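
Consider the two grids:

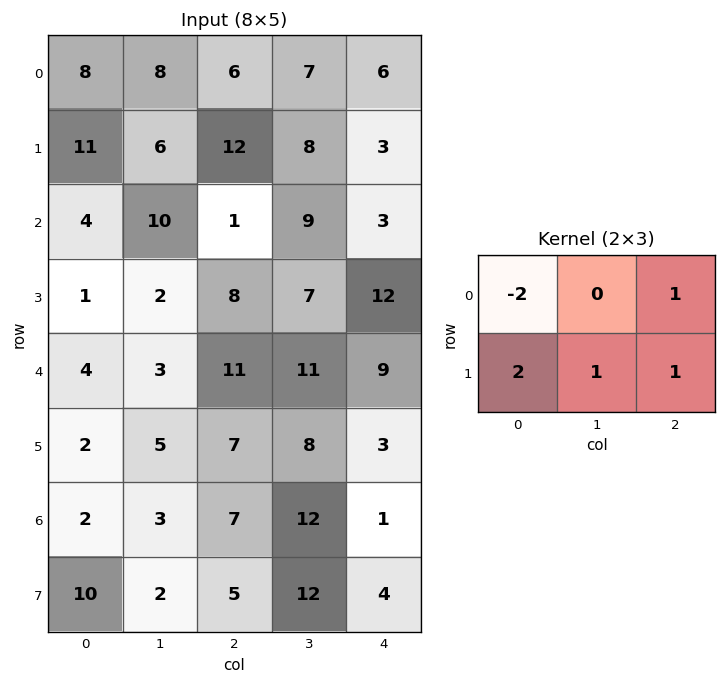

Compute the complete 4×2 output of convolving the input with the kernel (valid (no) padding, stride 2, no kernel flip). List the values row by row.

30 29
5 36
19 12
30 13

Output[0,0]: The receptive field on the input at this output position is [8 8 6 / 11 6 12]. Elementwise product with the kernel and sum: 8·-2 + 6·1 + 11·2 + 6·1 + 12·1.
Output[0,1]: The receptive field on the input at this output position is [6 7 6 / 12 8 3]. Elementwise product with the kernel and sum: 6·-2 + 6·1 + 12·2 + 8·1 + 3·1.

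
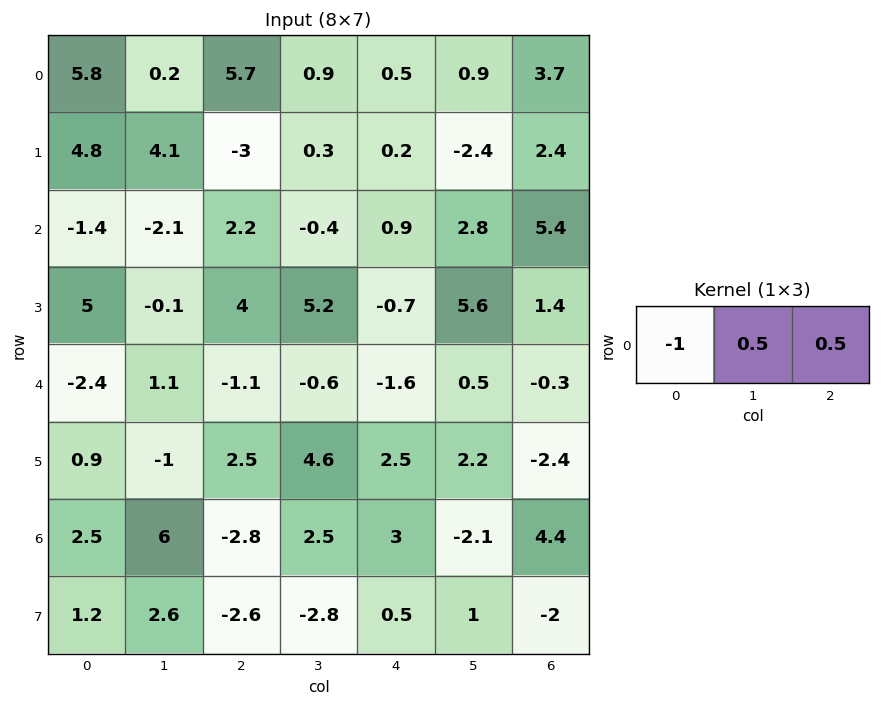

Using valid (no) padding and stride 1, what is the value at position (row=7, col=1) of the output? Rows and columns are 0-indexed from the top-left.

The receptive field on the input at this output position is [2.6 -2.6 -2.8]. Elementwise product with the kernel and sum: 2.6·-1 + -2.6·0.5 + -2.8·0.5.

-5.3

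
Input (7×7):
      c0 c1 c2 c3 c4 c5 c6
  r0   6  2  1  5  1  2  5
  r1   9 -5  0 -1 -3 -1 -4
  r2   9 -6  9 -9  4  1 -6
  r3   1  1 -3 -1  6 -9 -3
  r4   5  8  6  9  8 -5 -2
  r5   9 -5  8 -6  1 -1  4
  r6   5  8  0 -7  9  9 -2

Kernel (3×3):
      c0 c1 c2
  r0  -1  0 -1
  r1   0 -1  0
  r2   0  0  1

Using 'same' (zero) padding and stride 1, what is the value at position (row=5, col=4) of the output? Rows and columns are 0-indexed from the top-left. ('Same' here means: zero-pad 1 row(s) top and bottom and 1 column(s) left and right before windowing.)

The receptive field on the zero-padded input at this output position is [9 8 -5 / -6 1 -1 / -7 9 9]. Elementwise product with the kernel and sum: 9·-1 + -5·-1 + 1·-1 + 9·1.

4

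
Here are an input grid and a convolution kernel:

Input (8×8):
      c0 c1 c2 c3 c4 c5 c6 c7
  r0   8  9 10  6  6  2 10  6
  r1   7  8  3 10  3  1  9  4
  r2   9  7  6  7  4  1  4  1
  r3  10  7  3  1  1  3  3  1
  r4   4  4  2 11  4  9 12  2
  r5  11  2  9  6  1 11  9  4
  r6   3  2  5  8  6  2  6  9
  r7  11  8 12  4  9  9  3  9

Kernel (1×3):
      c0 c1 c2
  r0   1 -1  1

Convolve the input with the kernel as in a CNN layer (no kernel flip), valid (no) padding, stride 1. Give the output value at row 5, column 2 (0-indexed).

The receptive field on the input at this output position is [9 6 1]. Elementwise product with the kernel and sum: 9·1 + 6·-1 + 1·1.

4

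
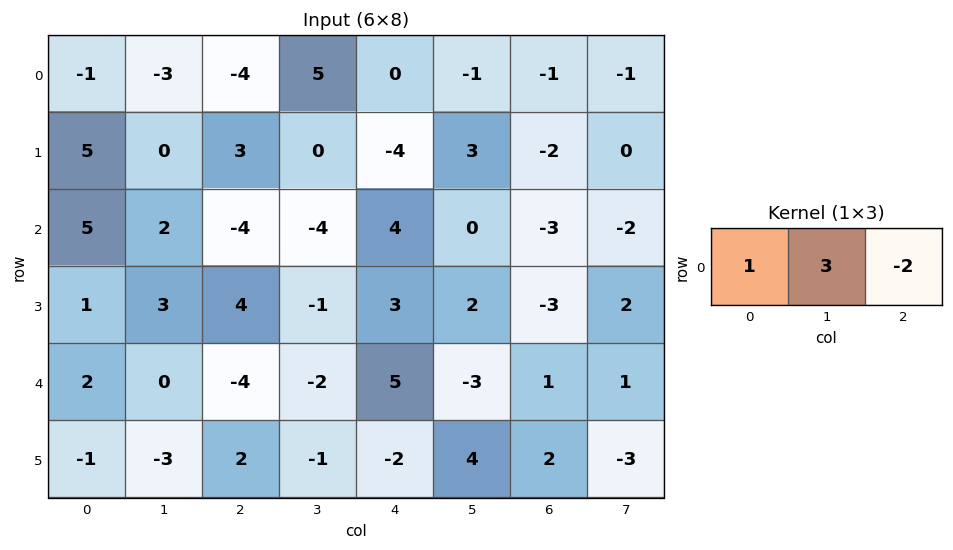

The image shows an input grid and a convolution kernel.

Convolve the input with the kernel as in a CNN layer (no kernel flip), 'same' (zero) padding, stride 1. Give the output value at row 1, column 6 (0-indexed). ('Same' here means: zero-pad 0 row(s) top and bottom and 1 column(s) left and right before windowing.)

The receptive field on the zero-padded input at this output position is [3 -2 0]. Elementwise product with the kernel and sum: 3·1 + -2·3 + 0·-2.

-3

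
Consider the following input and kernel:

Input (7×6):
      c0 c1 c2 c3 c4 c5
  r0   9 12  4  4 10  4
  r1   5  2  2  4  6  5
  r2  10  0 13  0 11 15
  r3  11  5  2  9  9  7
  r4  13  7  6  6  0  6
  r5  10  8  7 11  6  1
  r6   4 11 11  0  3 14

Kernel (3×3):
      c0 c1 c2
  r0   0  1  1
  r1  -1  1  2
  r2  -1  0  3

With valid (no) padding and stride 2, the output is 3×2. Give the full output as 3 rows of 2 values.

46 48
16 30
54 20

Output[0,0]: The receptive field on the input at this output position is [9 12 4 / 5 2 2 / 10 0 13]. Elementwise product with the kernel and sum: 12·1 + 4·1 + 5·-1 + 2·1 + 2·2 + 10·-1 + 13·3.
Output[0,1]: The receptive field on the input at this output position is [4 4 10 / 2 4 6 / 13 0 11]. Elementwise product with the kernel and sum: 4·1 + 10·1 + 2·-1 + 4·1 + 6·2 + 13·-1 + 11·3.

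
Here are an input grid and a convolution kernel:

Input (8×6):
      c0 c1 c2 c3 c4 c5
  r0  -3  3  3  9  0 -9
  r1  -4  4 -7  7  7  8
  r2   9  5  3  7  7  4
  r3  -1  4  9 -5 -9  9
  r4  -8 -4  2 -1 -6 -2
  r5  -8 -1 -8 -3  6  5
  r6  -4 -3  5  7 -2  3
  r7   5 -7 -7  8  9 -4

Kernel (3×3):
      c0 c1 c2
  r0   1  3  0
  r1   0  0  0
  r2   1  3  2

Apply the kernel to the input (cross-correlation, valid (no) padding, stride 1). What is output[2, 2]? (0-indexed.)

11

The receptive field on the input at this output position is [3 7 7 / 9 -5 -9 / 2 -1 -6]. Elementwise product with the kernel and sum: 3·1 + 7·3 + 2·1 + -1·3 + -6·2.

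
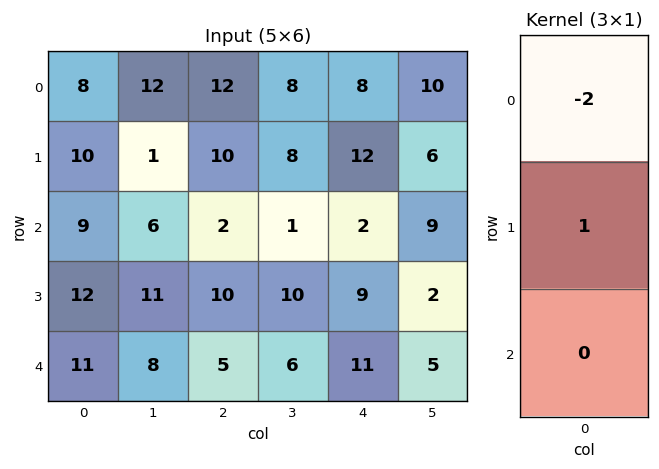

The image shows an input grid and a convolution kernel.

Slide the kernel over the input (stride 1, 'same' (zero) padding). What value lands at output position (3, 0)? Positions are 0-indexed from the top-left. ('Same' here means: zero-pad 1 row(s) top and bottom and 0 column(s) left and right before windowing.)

-6

The receptive field on the zero-padded input at this output position is [9 / 12 / 11]. Elementwise product with the kernel and sum: 9·-2 + 12·1.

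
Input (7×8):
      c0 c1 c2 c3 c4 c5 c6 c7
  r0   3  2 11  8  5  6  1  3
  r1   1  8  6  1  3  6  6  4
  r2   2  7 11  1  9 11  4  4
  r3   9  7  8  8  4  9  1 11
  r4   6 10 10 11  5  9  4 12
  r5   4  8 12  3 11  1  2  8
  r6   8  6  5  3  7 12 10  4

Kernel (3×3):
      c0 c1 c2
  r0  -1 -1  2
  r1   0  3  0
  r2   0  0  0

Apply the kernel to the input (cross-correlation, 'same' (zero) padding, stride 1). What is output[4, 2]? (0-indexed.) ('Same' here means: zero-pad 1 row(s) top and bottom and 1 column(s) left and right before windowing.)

The receptive field on the zero-padded input at this output position is [7 8 8 / 10 10 11 / 8 12 3]. Elementwise product with the kernel and sum: 7·-1 + 8·-1 + 8·2 + 10·3.

31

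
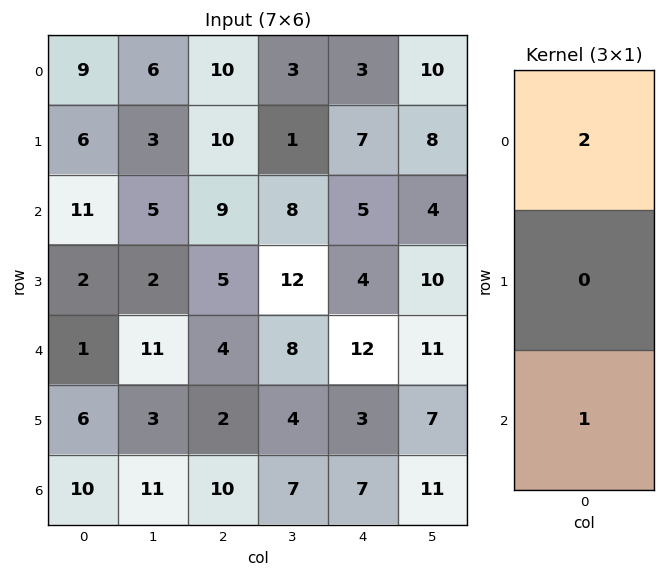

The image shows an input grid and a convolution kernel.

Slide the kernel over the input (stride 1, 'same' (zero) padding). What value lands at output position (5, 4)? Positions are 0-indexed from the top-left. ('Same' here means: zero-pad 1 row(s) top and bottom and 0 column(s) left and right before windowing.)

31

The receptive field on the zero-padded input at this output position is [12 / 3 / 7]. Elementwise product with the kernel and sum: 12·2 + 7·1.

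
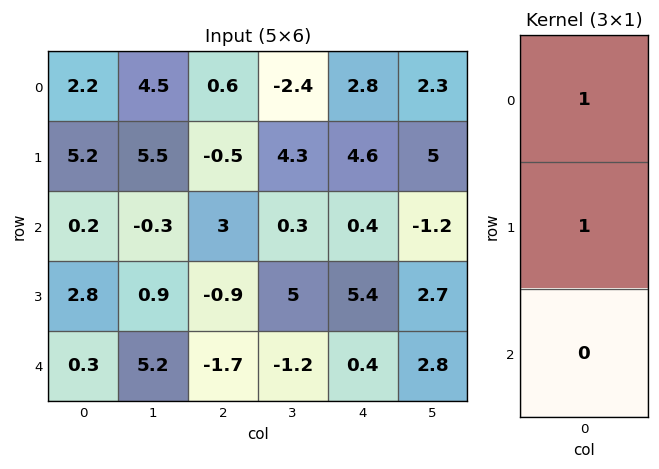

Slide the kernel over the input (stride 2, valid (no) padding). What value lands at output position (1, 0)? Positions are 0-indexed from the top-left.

3

The receptive field on the input at this output position is [0.2 / 2.8 / 0.3]. Elementwise product with the kernel and sum: 0.2·1 + 2.8·1.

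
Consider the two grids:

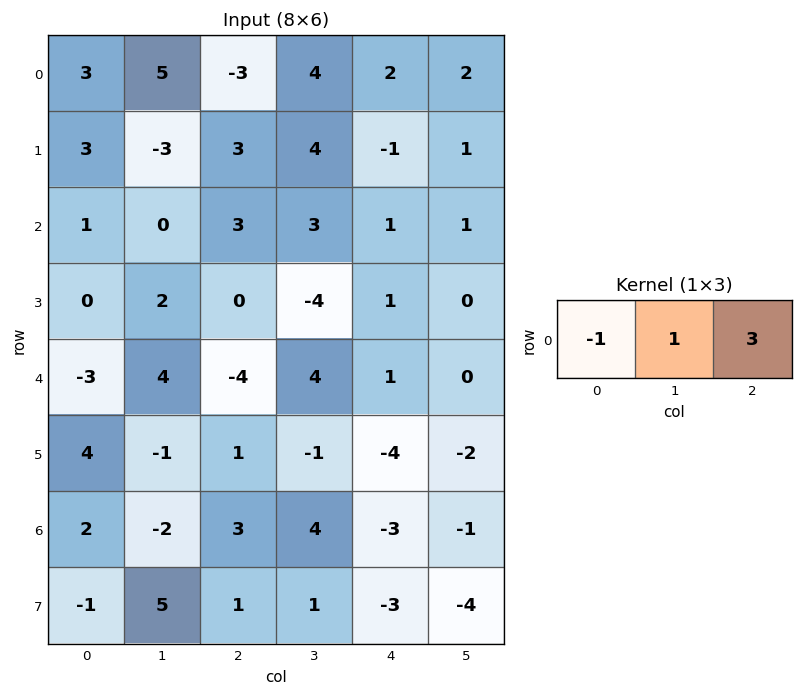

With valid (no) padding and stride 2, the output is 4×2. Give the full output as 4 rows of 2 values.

Output[0,0]: The receptive field on the input at this output position is [3 5 -3]. Elementwise product with the kernel and sum: 3·-1 + 5·1 + -3·3.
Output[0,1]: The receptive field on the input at this output position is [-3 4 2]. Elementwise product with the kernel and sum: -3·-1 + 4·1 + 2·3.

-7 13
8 3
-5 11
5 -8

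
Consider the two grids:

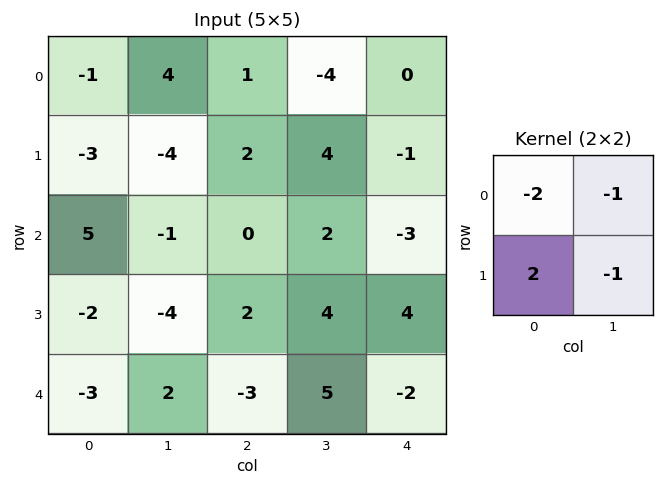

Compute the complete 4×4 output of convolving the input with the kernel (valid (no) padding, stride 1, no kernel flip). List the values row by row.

-4 -19 2 17
21 4 -10 0
-9 -8 -2 3
0 13 -19 0

Output[0,0]: The receptive field on the input at this output position is [-1 4 / -3 -4]. Elementwise product with the kernel and sum: -1·-2 + 4·-1 + -3·2 + -4·-1.
Output[0,1]: The receptive field on the input at this output position is [4 1 / -4 2]. Elementwise product with the kernel and sum: 4·-2 + 1·-1 + -4·2 + 2·-1.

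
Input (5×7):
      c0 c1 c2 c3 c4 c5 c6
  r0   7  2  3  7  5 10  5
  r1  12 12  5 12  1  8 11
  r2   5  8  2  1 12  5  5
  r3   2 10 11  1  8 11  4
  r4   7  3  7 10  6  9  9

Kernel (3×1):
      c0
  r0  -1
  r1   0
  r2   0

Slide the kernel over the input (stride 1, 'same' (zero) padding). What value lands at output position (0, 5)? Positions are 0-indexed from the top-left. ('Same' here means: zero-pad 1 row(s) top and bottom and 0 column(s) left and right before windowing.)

0

The receptive field on the zero-padded input at this output position is [0 / 10 / 8]. Elementwise product with the kernel and sum: 0·-1.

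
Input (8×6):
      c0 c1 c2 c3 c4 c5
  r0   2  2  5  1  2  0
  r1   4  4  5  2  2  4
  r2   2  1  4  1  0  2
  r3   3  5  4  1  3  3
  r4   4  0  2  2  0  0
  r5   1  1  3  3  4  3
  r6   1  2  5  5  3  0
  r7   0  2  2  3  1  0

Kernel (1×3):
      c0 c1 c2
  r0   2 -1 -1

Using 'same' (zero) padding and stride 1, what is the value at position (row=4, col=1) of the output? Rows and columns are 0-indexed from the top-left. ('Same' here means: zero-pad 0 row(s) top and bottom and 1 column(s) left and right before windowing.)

6

The receptive field on the zero-padded input at this output position is [4 0 2]. Elementwise product with the kernel and sum: 4·2 + 0·-1 + 2·-1.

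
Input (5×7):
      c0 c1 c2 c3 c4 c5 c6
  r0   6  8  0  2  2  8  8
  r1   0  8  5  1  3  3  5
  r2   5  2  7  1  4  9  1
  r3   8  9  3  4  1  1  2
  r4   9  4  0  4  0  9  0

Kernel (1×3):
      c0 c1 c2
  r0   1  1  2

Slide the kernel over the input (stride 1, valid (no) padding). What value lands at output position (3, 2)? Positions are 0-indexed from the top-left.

The receptive field on the input at this output position is [3 4 1]. Elementwise product with the kernel and sum: 3·1 + 4·1 + 1·2.

9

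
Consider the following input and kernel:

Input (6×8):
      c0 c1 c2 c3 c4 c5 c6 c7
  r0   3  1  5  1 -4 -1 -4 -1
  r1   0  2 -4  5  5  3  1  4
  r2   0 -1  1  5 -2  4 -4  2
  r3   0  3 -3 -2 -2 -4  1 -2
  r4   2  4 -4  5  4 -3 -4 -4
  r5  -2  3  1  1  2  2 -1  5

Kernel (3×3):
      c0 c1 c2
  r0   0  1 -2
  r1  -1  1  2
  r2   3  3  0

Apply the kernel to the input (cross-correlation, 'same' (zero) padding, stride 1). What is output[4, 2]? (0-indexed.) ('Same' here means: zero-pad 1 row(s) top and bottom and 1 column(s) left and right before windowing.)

15

The receptive field on the zero-padded input at this output position is [3 -3 -2 / 4 -4 5 / 3 1 1]. Elementwise product with the kernel and sum: -3·1 + -2·-2 + 4·-1 + -4·1 + 5·2 + 3·3 + 1·3.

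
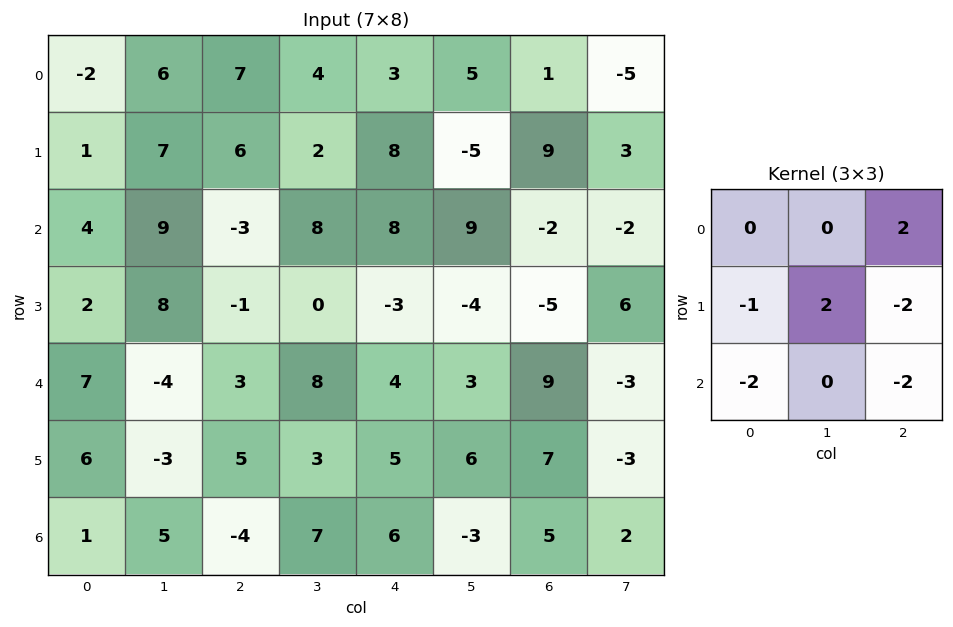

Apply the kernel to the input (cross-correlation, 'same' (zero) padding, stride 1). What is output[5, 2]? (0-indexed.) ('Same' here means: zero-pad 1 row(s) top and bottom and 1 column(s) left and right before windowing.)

The receptive field on the zero-padded input at this output position is [-4 3 8 / -3 5 3 / 5 -4 7]. Elementwise product with the kernel and sum: 8·2 + -3·-1 + 5·2 + 3·-2 + 5·-2 + 7·-2.

-1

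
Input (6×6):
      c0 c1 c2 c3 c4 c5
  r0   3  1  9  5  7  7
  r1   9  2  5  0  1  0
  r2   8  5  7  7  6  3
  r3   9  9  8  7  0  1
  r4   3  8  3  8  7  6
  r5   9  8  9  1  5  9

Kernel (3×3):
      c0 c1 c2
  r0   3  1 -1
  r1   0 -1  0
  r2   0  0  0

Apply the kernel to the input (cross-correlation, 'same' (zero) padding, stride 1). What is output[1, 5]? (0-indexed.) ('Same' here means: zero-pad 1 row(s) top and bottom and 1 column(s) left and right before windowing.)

28

The receptive field on the zero-padded input at this output position is [7 7 0 / 1 0 0 / 6 3 0]. Elementwise product with the kernel and sum: 7·3 + 7·1 + 0·-1 + 0·-1.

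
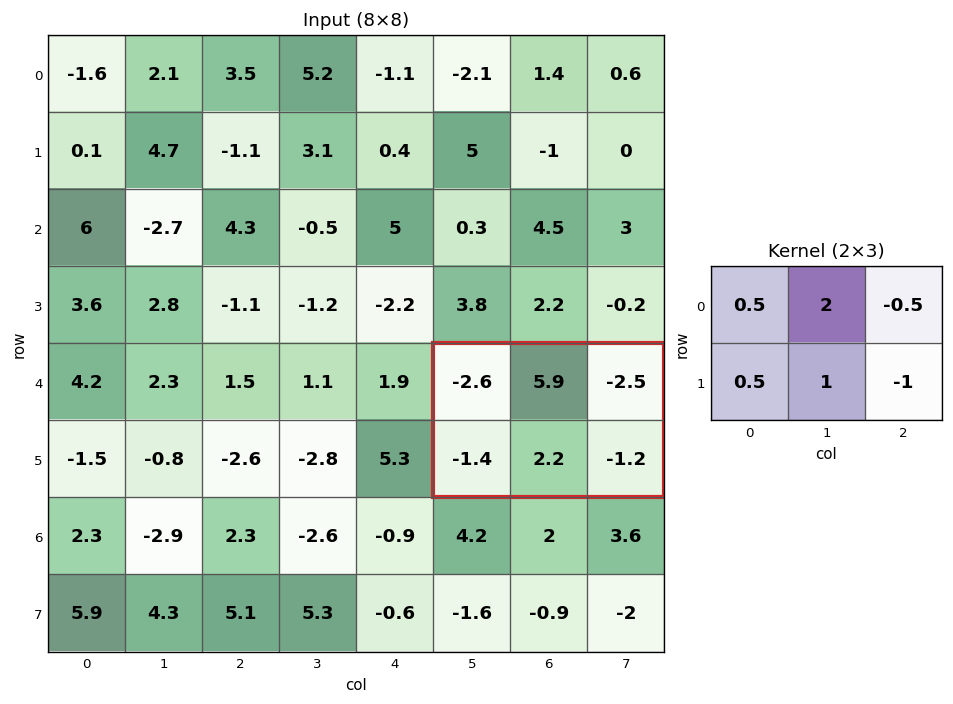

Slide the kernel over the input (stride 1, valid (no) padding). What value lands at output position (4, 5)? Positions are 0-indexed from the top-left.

The receptive field on the input at this output position is [-2.6 5.9 -2.5 / -1.4 2.2 -1.2]. Elementwise product with the kernel and sum: -2.6·0.5 + 5.9·2 + -2.5·-0.5 + -1.4·0.5 + 2.2·1 + -1.2·-1.

14.45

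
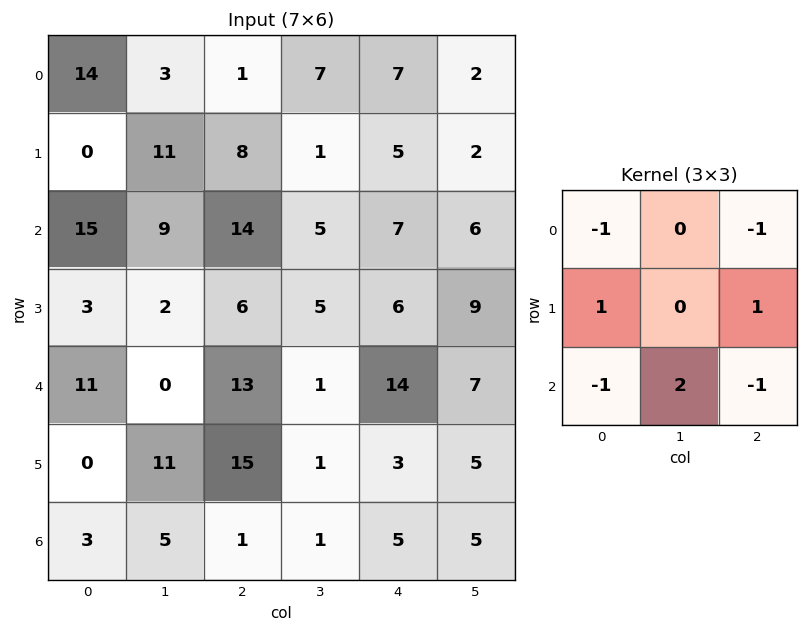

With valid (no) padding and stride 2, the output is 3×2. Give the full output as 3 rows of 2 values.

Output[0,0]: The receptive field on the input at this output position is [14 3 1 / 0 11 8 / 15 9 14]. Elementwise product with the kernel and sum: 14·-1 + 1·-1 + 0·1 + 8·1 + 15·-1 + 9·2 + 14·-1.

-18 -6
-44 -34
-3 -13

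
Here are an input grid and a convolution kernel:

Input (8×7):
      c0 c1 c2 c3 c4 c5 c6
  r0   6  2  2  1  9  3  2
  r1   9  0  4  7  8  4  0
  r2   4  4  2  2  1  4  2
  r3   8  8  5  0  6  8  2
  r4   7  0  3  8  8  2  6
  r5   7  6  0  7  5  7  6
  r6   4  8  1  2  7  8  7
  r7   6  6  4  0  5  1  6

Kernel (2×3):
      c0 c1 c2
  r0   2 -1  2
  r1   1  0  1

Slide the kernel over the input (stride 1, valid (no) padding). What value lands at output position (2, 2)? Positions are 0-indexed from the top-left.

The receptive field on the input at this output position is [2 2 1 / 5 0 6]. Elementwise product with the kernel and sum: 2·2 + 2·-1 + 1·2 + 5·1 + 6·1.

15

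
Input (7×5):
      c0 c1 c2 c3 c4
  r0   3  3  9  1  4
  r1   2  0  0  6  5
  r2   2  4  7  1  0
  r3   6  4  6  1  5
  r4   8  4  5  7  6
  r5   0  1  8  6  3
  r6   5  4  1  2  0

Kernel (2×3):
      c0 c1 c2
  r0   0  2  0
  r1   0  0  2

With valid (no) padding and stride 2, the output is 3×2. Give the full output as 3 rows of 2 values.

Output[0,0]: The receptive field on the input at this output position is [3 3 9 / 2 0 0]. Elementwise product with the kernel and sum: 3·2 + 0·2.
Output[0,1]: The receptive field on the input at this output position is [9 1 4 / 0 6 5]. Elementwise product with the kernel and sum: 1·2 + 5·2.

6 12
20 12
24 20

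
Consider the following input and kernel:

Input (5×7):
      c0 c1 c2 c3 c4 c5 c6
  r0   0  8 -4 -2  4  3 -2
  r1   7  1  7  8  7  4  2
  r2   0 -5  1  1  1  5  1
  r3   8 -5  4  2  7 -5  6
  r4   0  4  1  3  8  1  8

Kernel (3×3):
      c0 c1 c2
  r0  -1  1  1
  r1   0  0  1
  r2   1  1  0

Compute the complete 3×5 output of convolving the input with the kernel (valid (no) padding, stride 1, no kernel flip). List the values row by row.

Output[0,0]: The receptive field on the input at this output position is [0 8 -4 / 7 1 7 / 0 -5 1]. Elementwise product with the kernel and sum: 0·-1 + 8·1 + -4·1 + 7·1 + 0·1 + -5·1.

6 -10 15 15 5
5 14 15 17 2
4 14 12 11 20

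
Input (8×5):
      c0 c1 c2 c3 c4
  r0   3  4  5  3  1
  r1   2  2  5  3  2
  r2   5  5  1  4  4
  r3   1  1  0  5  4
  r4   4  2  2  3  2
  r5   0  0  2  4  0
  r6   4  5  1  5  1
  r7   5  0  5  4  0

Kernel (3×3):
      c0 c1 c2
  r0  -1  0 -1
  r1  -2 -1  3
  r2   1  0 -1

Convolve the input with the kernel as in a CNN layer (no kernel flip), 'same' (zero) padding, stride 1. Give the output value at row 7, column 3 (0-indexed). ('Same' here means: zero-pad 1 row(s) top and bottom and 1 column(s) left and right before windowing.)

-16

The receptive field on the zero-padded input at this output position is [1 5 1 / 5 4 0 / 0 0 0]. Elementwise product with the kernel and sum: 1·-1 + 1·-1 + 5·-2 + 4·-1 + 0·3 + 0·1 + 0·-1.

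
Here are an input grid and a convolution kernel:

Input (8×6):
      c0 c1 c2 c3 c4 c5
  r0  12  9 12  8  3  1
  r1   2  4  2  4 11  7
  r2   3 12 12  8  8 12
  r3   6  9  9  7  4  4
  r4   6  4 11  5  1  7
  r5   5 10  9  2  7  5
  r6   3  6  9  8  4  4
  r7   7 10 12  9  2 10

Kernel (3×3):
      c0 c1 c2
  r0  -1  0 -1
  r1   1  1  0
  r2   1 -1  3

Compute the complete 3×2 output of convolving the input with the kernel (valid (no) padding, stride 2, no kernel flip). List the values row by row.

Output[0,0]: The receptive field on the input at this output position is [12 9 12 / 2 4 2 / 3 12 12]. Elementwise product with the kernel and sum: 12·-1 + 12·-1 + 2·1 + 4·1 + 3·1 + 12·-1 + 12·3.

9 19
35 5
22 12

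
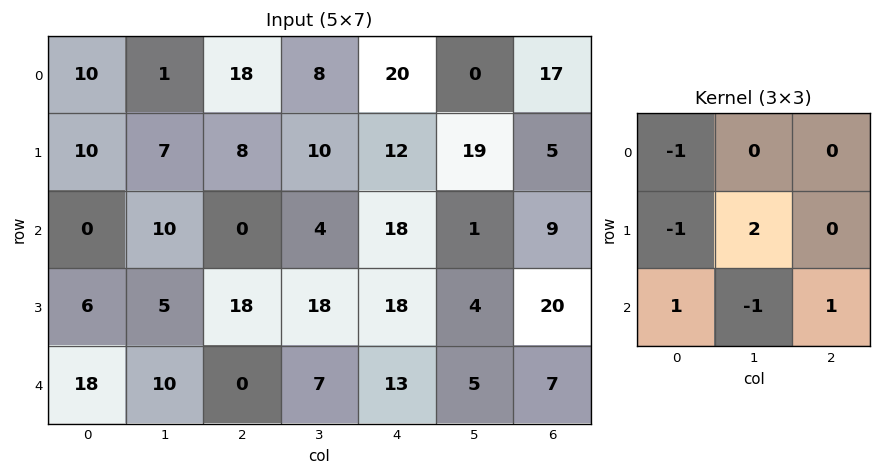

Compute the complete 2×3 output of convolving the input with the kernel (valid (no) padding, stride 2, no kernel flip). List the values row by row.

Output[0,0]: The receptive field on the input at this output position is [10 1 18 / 10 7 8 / 0 10 0]. Elementwise product with the kernel and sum: 10·-1 + 10·-1 + 7·2 + 0·1 + 10·-1 + 0·1.

-16 8 32
12 24 -13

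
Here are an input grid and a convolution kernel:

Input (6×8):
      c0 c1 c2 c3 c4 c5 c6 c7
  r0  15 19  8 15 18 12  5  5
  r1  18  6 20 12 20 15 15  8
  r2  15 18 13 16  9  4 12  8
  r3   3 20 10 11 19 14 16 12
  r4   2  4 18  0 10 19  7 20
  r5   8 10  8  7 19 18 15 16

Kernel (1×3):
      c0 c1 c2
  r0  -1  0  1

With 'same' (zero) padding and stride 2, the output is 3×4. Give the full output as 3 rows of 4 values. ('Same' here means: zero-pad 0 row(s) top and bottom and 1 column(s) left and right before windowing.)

19 -4 -3 -7
18 -2 -12 4
4 -4 19 1

Output[0,0]: The receptive field on the zero-padded input at this output position is [0 15 19]. Elementwise product with the kernel and sum: 0·-1 + 19·1.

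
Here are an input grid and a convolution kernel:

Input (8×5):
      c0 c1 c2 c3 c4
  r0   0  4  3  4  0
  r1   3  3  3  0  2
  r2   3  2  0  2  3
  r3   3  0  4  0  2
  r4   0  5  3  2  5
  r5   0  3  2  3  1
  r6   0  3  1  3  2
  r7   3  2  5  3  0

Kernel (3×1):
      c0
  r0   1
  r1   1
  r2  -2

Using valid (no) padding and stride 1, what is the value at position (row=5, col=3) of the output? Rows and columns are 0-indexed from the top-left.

0

The receptive field on the input at this output position is [3 / 3 / 3]. Elementwise product with the kernel and sum: 3·1 + 3·1 + 3·-2.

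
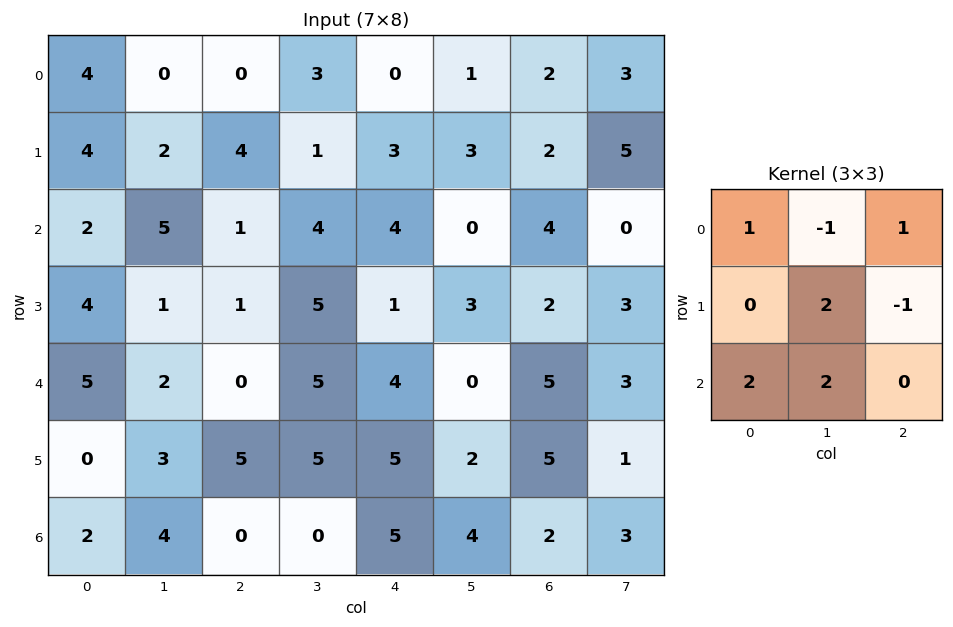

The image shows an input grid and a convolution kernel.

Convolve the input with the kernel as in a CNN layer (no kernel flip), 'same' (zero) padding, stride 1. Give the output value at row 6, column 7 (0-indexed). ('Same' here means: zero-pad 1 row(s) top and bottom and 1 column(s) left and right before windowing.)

10

The receptive field on the zero-padded input at this output position is [5 1 0 / 2 3 0 / 0 0 0]. Elementwise product with the kernel and sum: 5·1 + 1·-1 + 0·1 + 3·2 + 0·-1 + 0·2 + 0·2.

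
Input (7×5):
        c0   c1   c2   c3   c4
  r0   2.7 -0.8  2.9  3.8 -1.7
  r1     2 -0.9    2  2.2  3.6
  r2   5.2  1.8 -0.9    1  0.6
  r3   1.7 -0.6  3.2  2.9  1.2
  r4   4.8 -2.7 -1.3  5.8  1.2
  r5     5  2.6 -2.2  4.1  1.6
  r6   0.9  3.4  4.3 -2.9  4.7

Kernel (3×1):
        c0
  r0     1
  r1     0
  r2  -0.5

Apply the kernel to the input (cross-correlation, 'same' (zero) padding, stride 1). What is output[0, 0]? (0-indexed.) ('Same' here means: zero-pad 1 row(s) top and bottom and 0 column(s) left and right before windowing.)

-1

The receptive field on the zero-padded input at this output position is [0 / 2.7 / 2]. Elementwise product with the kernel and sum: 0·1 + 2·-0.5.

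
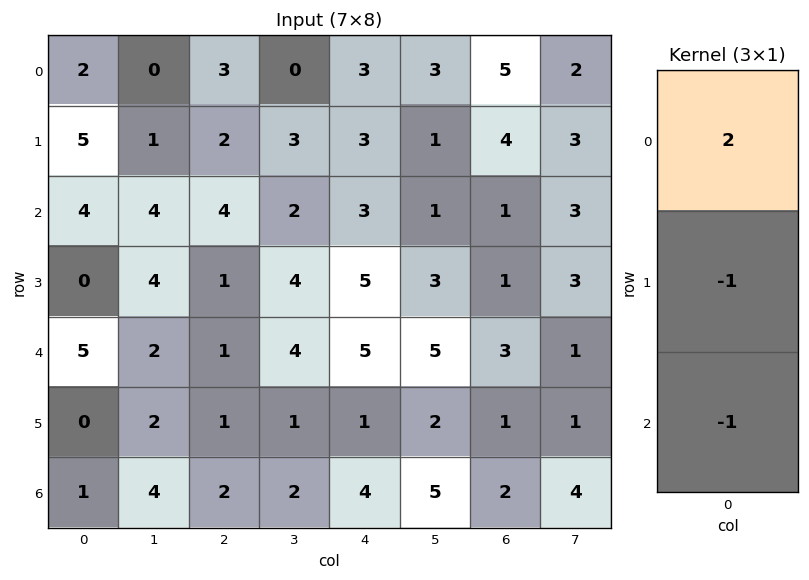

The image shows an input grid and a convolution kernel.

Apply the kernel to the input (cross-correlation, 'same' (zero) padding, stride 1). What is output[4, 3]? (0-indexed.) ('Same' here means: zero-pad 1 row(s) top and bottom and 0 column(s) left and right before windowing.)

The receptive field on the zero-padded input at this output position is [4 / 4 / 1]. Elementwise product with the kernel and sum: 4·2 + 4·-1 + 1·-1.

3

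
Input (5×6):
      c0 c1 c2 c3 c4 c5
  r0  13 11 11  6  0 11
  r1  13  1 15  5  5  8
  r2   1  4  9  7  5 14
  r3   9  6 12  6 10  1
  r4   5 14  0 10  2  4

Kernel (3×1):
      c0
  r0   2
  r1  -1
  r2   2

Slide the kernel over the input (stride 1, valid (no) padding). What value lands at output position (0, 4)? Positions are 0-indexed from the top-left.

The receptive field on the input at this output position is [0 / 5 / 5]. Elementwise product with the kernel and sum: 0·2 + 5·-1 + 5·2.

5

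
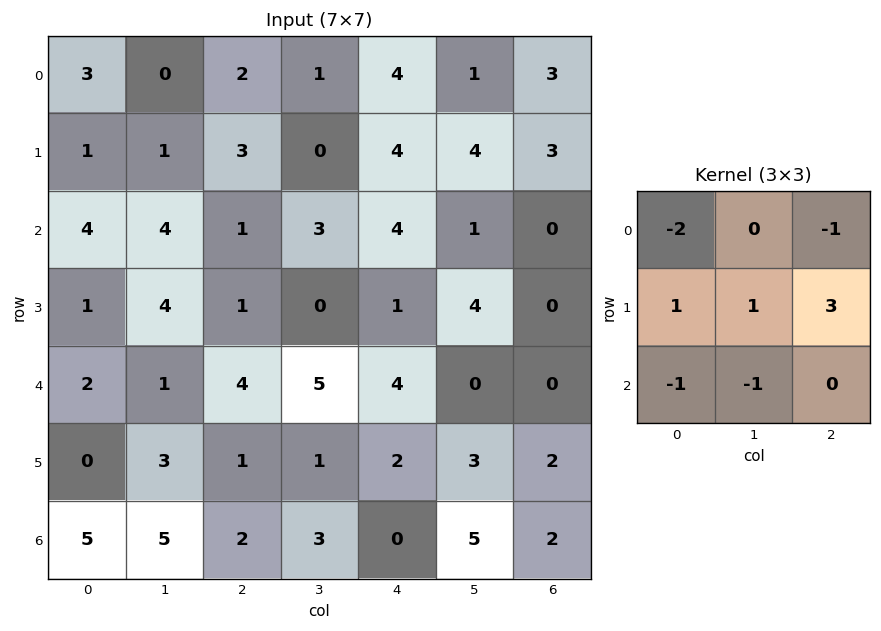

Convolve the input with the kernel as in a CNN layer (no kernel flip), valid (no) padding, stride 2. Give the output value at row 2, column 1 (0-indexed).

-9

The receptive field on the input at this output position is [4 5 4 / 1 1 2 / 2 3 0]. Elementwise product with the kernel and sum: 4·-2 + 4·-1 + 1·1 + 1·1 + 2·3 + 2·-1 + 3·-1.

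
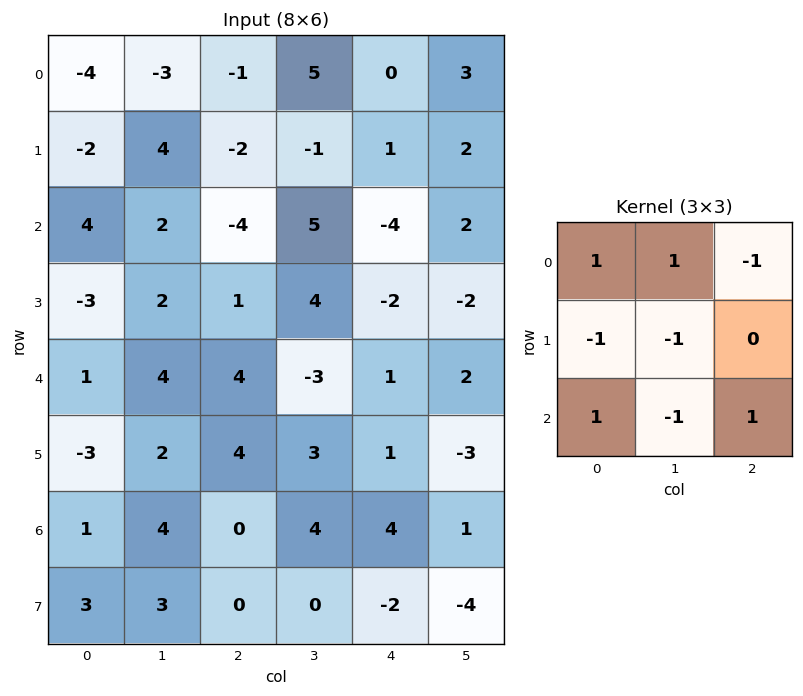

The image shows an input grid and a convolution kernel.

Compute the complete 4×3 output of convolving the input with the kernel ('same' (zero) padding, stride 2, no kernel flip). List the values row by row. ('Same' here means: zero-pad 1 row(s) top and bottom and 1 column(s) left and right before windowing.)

Output[0,0]: The receptive field on the zero-padded input at this output position is [0 0 0 / 0 -4 -3 / 0 -2 4]. Elementwise product with the kernel and sum: 0·1 + 0·1 + 0·-1 + 0·-1 + -4·-1 + 0·1 + -2·-1 + 4·1.

10 9 -5
-5 10 1
-1 -8 5
-6 2 -3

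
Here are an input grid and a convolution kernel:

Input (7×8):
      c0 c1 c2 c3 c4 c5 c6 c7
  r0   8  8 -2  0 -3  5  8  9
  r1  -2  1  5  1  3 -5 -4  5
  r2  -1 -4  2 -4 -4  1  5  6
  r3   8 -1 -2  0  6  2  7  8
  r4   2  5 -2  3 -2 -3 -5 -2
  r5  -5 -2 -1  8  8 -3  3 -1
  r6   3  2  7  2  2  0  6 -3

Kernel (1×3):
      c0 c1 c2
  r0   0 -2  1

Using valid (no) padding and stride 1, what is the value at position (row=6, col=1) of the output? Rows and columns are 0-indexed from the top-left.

The receptive field on the input at this output position is [2 7 2]. Elementwise product with the kernel and sum: 7·-2 + 2·1.

-12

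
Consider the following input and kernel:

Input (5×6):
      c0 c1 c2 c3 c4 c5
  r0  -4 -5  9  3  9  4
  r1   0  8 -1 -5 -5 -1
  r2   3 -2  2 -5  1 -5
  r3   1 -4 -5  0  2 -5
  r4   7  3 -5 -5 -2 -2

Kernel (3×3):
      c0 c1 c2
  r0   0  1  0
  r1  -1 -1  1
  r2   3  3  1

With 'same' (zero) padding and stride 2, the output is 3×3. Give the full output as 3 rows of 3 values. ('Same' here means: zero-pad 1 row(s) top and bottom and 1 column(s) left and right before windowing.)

7 15 -39
-6 -33 -5
-3 -8 7

Output[0,0]: The receptive field on the zero-padded input at this output position is [0 0 0 / 0 -4 -5 / 0 0 8]. Elementwise product with the kernel and sum: 0·1 + 0·-1 + -4·-1 + -5·1 + 0·3 + 0·3 + 8·1.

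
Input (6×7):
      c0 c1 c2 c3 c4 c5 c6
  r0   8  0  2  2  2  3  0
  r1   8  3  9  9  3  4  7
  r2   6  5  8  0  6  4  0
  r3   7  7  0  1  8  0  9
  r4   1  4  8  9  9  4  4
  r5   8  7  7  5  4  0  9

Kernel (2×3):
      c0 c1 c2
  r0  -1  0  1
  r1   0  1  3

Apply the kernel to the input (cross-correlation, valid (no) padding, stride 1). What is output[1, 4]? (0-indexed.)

The receptive field on the input at this output position is [3 4 7 / 6 4 0]. Elementwise product with the kernel and sum: 3·-1 + 7·1 + 4·1 + 0·3.

8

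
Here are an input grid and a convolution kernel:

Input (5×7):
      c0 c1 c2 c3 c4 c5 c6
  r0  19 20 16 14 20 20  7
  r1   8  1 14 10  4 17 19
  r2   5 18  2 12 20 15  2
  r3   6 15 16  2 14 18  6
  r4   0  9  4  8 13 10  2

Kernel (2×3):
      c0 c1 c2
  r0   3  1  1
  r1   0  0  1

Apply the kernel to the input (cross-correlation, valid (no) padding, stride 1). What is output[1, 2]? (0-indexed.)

76

The receptive field on the input at this output position is [14 10 4 / 2 12 20]. Elementwise product with the kernel and sum: 14·3 + 10·1 + 4·1 + 20·1.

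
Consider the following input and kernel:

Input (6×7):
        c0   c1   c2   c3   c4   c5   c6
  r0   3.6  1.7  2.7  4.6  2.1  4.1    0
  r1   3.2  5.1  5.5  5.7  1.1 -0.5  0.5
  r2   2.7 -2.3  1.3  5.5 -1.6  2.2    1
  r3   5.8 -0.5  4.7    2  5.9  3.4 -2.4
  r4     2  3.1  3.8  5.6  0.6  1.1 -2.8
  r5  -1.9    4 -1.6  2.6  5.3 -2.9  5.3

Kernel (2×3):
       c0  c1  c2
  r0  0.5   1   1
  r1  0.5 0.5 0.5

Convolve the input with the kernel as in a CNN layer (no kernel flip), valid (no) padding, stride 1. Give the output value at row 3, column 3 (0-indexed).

The receptive field on the input at this output position is [2 5.9 3.4 / 5.6 0.6 1.1]. Elementwise product with the kernel and sum: 2·0.5 + 5.9·1 + 3.4·1 + 5.6·0.5 + 0.6·0.5 + 1.1·0.5.

13.95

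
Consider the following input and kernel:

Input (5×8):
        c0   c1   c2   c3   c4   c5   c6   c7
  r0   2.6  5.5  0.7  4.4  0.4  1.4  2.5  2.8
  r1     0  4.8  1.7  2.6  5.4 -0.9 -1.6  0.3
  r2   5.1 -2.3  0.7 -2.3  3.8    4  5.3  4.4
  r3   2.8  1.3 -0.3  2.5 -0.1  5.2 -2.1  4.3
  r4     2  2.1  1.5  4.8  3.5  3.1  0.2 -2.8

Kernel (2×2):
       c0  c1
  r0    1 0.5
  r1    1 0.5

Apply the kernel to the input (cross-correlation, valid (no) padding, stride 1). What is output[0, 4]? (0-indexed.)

The receptive field on the input at this output position is [0.4 1.4 / 5.4 -0.9]. Elementwise product with the kernel and sum: 0.4·1 + 1.4·0.5 + 5.4·1 + -0.9·0.5.

6.05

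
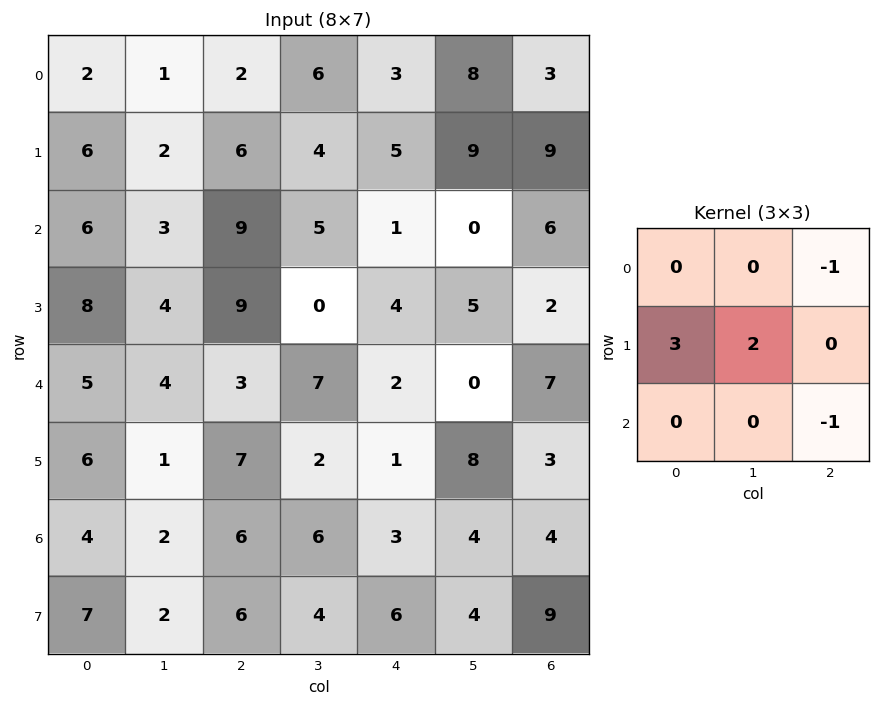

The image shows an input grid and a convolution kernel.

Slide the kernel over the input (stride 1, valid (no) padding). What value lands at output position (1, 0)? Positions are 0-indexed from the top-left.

The receptive field on the input at this output position is [6 2 6 / 6 3 9 / 8 4 9]. Elementwise product with the kernel and sum: 6·-1 + 6·3 + 3·2 + 9·-1.

9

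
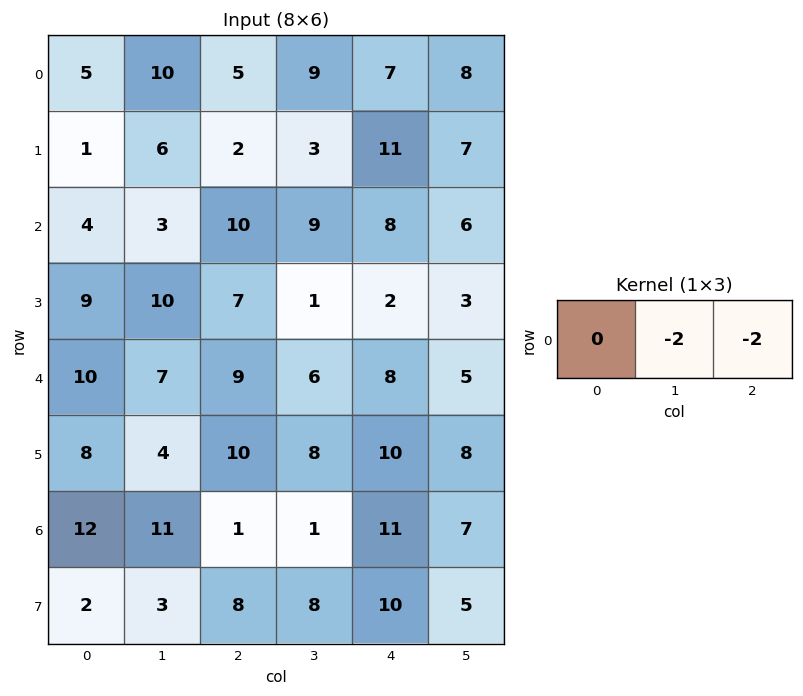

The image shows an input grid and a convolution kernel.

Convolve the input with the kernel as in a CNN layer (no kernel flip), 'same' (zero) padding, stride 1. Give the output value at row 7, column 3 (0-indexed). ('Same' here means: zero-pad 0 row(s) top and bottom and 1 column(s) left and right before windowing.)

-36

The receptive field on the zero-padded input at this output position is [8 8 10]. Elementwise product with the kernel and sum: 8·-2 + 10·-2.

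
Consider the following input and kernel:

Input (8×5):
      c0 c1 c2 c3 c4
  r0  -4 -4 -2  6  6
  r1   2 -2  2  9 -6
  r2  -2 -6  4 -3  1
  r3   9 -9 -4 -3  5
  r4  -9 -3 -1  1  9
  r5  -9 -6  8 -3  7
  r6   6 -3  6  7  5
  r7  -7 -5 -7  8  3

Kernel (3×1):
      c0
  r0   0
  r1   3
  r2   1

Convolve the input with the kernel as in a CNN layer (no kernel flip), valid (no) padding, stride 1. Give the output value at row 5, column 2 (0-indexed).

11

The receptive field on the input at this output position is [8 / 6 / -7]. Elementwise product with the kernel and sum: 6·3 + -7·1.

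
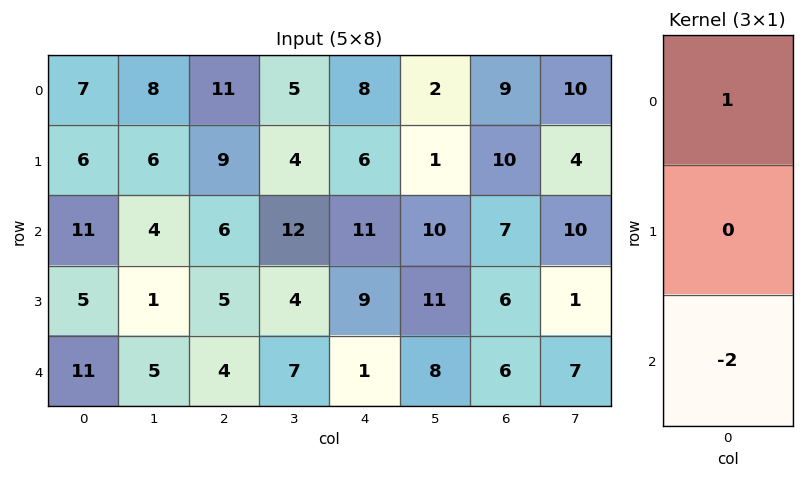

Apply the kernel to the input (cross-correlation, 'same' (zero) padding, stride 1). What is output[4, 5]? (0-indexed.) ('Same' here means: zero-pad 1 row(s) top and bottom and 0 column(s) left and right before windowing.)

11

The receptive field on the zero-padded input at this output position is [11 / 8 / 0]. Elementwise product with the kernel and sum: 11·1 + 0·-2.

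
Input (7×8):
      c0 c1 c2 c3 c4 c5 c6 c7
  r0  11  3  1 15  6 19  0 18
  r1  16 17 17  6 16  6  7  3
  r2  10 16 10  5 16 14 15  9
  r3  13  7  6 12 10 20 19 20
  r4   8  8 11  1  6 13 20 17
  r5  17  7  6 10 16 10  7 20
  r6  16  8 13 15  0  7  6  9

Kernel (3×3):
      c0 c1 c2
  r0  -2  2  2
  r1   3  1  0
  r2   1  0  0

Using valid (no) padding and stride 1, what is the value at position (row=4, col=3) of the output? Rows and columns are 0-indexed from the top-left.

97

The receptive field on the input at this output position is [1 6 13 / 10 16 10 / 15 0 7]. Elementwise product with the kernel and sum: 1·-2 + 6·2 + 13·2 + 10·3 + 16·1 + 15·1.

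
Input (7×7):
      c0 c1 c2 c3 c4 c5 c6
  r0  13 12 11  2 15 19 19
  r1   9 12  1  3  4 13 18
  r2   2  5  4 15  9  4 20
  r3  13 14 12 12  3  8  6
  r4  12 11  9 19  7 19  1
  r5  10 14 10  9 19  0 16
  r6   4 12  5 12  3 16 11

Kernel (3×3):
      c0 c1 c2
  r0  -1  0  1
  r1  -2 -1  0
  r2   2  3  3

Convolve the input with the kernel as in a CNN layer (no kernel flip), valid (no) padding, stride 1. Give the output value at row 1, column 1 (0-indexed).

The receptive field on the input at this output position is [12 1 3 / 5 4 15 / 14 12 12]. Elementwise product with the kernel and sum: 12·-1 + 3·1 + 5·-2 + 4·-1 + 14·2 + 12·3 + 12·3.

77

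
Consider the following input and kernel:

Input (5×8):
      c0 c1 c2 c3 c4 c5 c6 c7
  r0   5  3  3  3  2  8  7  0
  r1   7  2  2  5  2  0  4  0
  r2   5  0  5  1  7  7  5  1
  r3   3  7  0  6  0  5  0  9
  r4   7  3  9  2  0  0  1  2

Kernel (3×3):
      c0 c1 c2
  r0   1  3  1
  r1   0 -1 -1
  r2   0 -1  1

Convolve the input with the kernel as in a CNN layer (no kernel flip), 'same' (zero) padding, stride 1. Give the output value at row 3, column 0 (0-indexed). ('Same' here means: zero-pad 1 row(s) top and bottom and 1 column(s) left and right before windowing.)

The receptive field on the zero-padded input at this output position is [0 5 0 / 0 3 7 / 0 7 3]. Elementwise product with the kernel and sum: 0·1 + 5·3 + 0·1 + 3·-1 + 7·-1 + 7·-1 + 3·1.

1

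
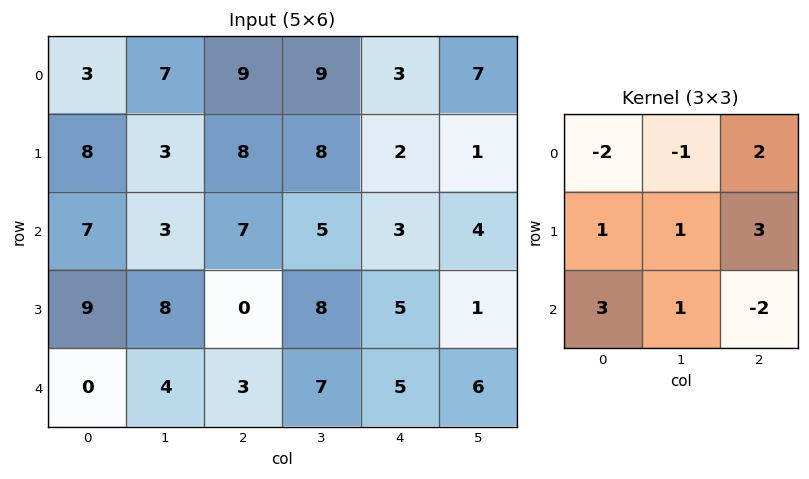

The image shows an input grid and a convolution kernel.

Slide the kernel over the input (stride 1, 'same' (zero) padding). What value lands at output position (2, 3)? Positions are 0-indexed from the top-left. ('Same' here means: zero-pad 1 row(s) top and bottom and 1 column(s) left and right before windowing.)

The receptive field on the zero-padded input at this output position is [8 8 2 / 7 5 3 / 0 8 5]. Elementwise product with the kernel and sum: 8·-2 + 8·-1 + 2·2 + 7·1 + 5·1 + 3·3 + 0·3 + 8·1 + 5·-2.

-1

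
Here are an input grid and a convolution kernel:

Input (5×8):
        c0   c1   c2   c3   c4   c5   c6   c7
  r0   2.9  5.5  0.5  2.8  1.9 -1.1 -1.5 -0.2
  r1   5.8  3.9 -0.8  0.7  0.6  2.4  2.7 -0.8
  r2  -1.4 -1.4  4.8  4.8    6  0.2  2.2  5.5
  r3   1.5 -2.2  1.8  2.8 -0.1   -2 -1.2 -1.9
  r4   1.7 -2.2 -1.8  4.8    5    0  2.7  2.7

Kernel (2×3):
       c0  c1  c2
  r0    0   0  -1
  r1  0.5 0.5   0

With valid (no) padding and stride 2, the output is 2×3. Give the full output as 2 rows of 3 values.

4.35 -1.95 3
-5.15 -3.7 -3.25

Output[0,0]: The receptive field on the input at this output position is [2.9 5.5 0.5 / 5.8 3.9 -0.8]. Elementwise product with the kernel and sum: 0.5·-1 + 5.8·0.5 + 3.9·0.5.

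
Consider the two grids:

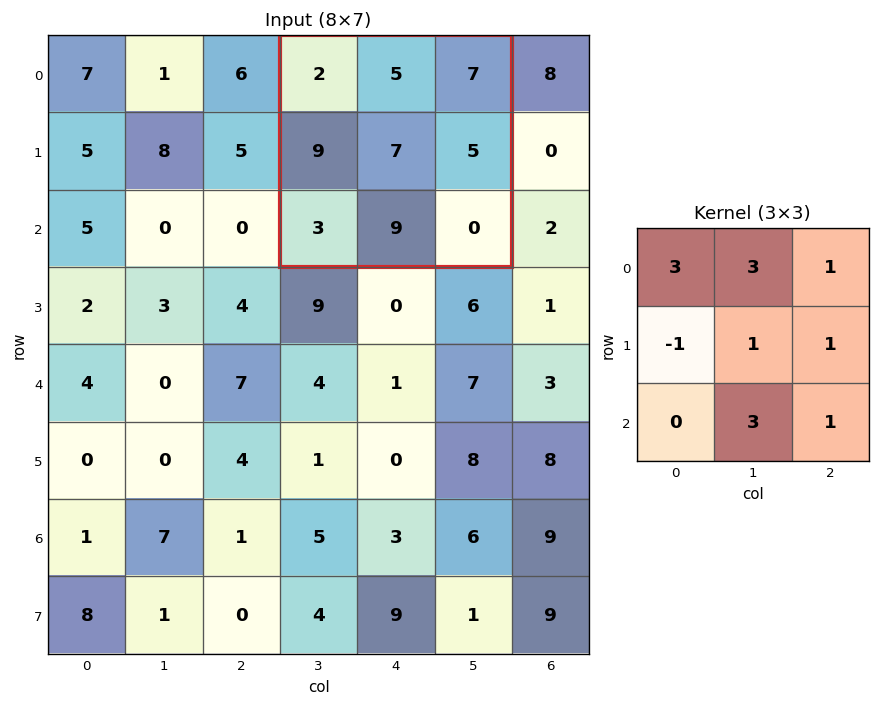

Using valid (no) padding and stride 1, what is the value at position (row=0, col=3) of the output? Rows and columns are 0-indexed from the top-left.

58

The receptive field on the input at this output position is [2 5 7 / 9 7 5 / 3 9 0]. Elementwise product with the kernel and sum: 2·3 + 5·3 + 7·1 + 9·-1 + 7·1 + 5·1 + 9·3 + 0·1.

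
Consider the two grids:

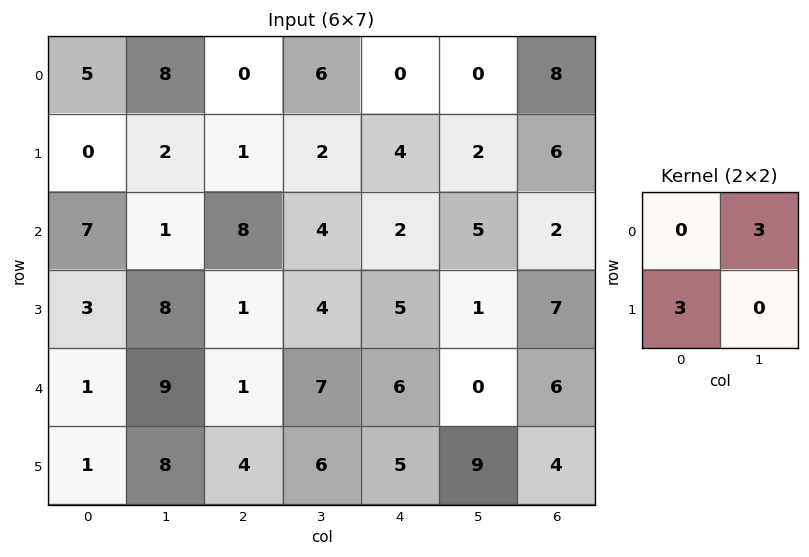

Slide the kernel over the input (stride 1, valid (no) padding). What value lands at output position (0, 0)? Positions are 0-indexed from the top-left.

24

The receptive field on the input at this output position is [5 8 / 0 2]. Elementwise product with the kernel and sum: 8·3 + 0·3.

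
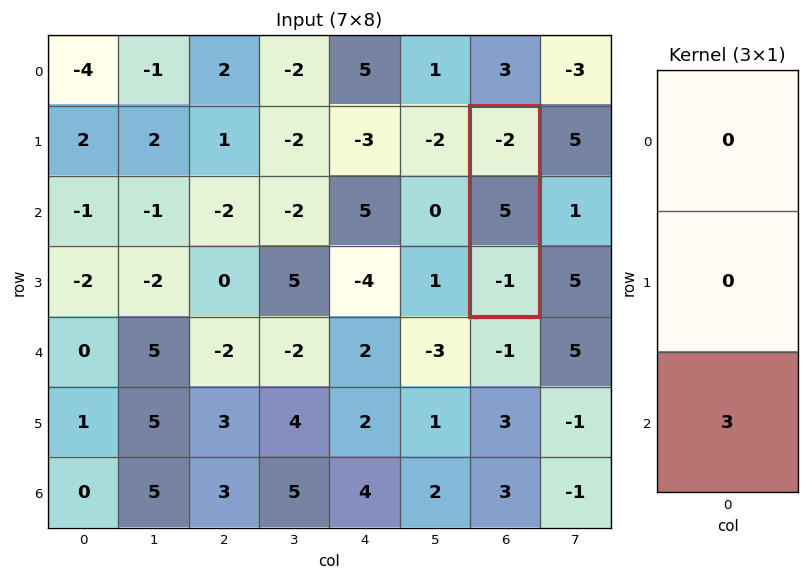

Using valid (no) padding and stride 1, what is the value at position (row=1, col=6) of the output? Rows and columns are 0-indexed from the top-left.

-3

The receptive field on the input at this output position is [-2 / 5 / -1]. Elementwise product with the kernel and sum: -1·3.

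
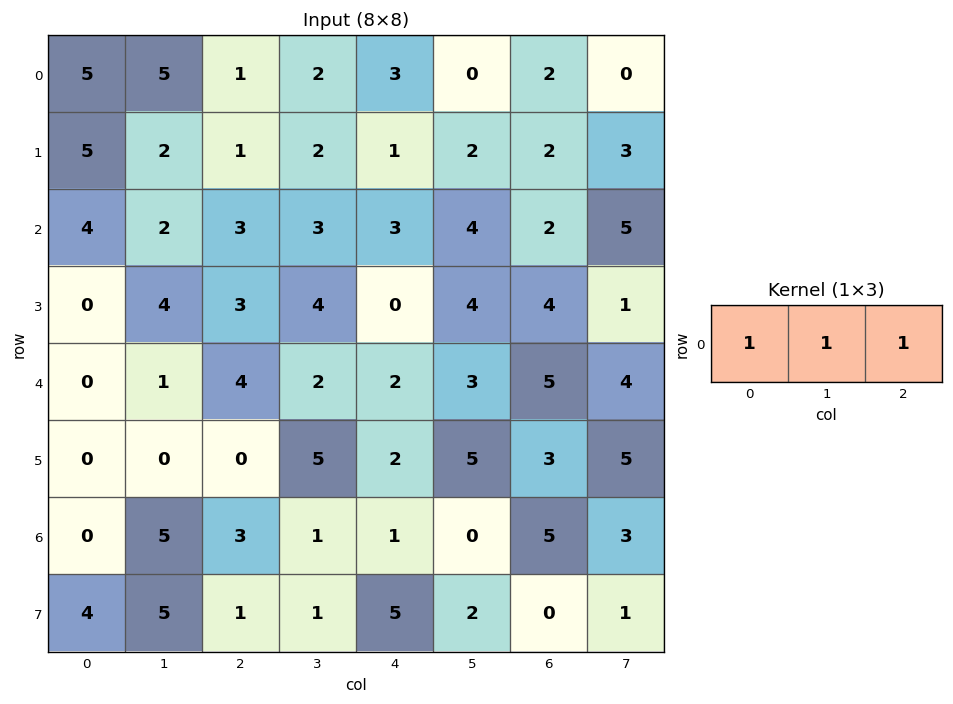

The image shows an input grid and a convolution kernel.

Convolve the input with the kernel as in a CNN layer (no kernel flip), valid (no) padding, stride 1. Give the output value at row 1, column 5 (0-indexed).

The receptive field on the input at this output position is [2 2 3]. Elementwise product with the kernel and sum: 2·1 + 2·1 + 3·1.

7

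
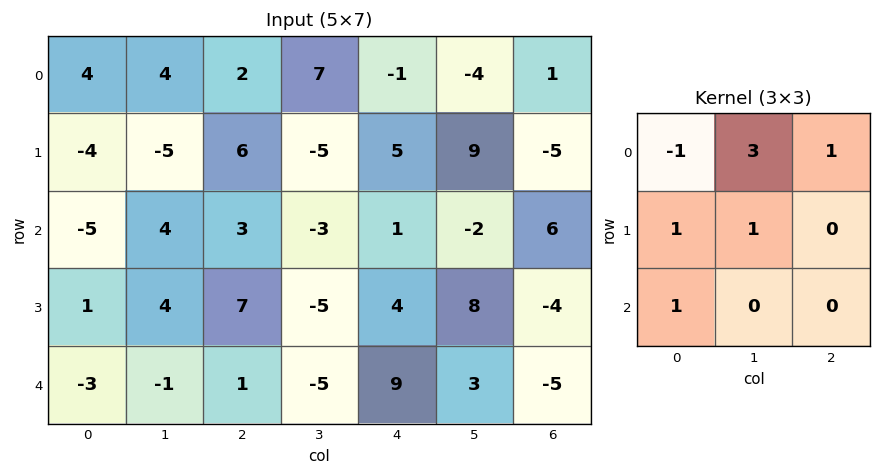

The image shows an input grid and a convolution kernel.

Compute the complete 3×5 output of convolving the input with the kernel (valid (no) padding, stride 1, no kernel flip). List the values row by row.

-4 14 22 -17 5
-5 29 -9 22 20
22 12 -8 -2 20

Output[0,0]: The receptive field on the input at this output position is [4 4 2 / -4 -5 6 / -5 4 3]. Elementwise product with the kernel and sum: 4·-1 + 4·3 + 2·1 + -4·1 + -5·1 + -5·1.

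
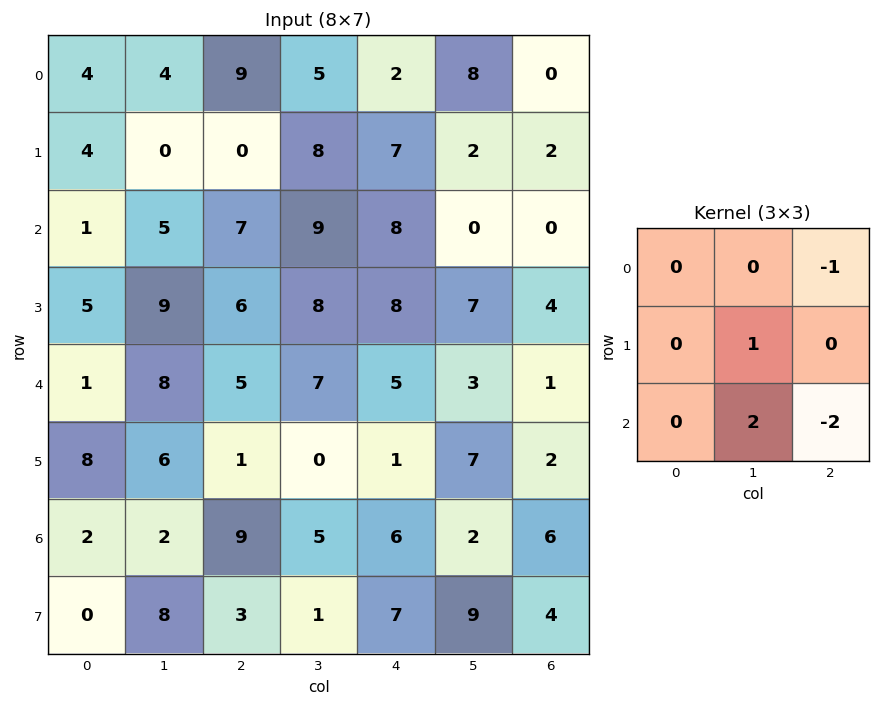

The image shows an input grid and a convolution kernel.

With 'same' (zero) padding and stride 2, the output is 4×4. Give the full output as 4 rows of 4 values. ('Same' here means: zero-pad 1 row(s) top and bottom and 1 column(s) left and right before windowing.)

12 -7 12 4
-7 -5 8 8
-4 -1 -14 5
-20 13 -5 14

Output[0,0]: The receptive field on the zero-padded input at this output position is [0 0 0 / 0 4 4 / 0 4 0]. Elementwise product with the kernel and sum: 0·-1 + 4·1 + 4·2 + 0·-2.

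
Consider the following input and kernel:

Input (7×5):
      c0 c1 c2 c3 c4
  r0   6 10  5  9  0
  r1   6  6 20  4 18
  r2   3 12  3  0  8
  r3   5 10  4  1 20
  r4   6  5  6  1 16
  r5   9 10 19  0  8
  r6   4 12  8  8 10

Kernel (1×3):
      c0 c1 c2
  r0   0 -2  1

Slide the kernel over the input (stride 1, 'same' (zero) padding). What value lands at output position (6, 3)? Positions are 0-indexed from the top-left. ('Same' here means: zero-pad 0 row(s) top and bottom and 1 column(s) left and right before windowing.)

The receptive field on the zero-padded input at this output position is [8 8 10]. Elementwise product with the kernel and sum: 8·-2 + 10·1.

-6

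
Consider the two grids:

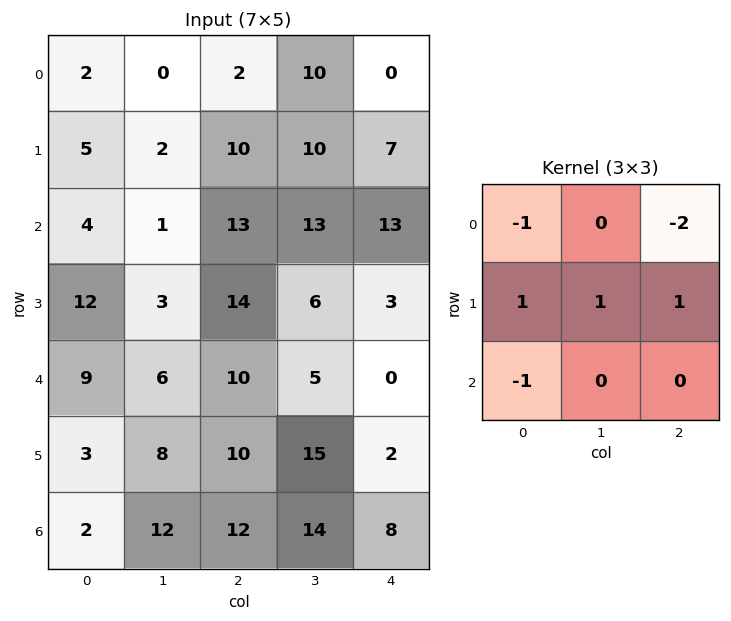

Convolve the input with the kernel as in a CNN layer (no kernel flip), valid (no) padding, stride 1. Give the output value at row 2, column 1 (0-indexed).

The receptive field on the input at this output position is [1 13 13 / 3 14 6 / 6 10 5]. Elementwise product with the kernel and sum: 1·-1 + 13·-2 + 3·1 + 14·1 + 6·1 + 6·-1.

-10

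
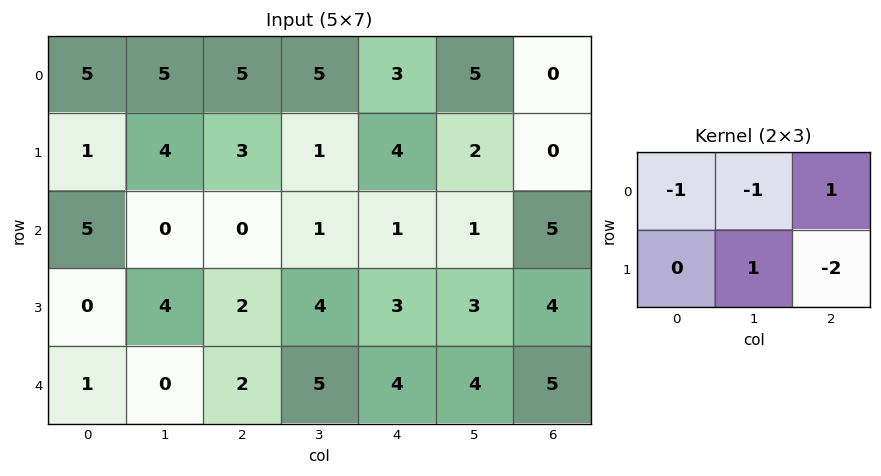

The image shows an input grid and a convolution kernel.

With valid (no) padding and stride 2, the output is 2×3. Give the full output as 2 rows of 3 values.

-7 -14 -6
-5 -2 -2

Output[0,0]: The receptive field on the input at this output position is [5 5 5 / 1 4 3]. Elementwise product with the kernel and sum: 5·-1 + 5·-1 + 5·1 + 4·1 + 3·-2.
Output[0,1]: The receptive field on the input at this output position is [5 5 3 / 3 1 4]. Elementwise product with the kernel and sum: 5·-1 + 5·-1 + 3·1 + 1·1 + 4·-2.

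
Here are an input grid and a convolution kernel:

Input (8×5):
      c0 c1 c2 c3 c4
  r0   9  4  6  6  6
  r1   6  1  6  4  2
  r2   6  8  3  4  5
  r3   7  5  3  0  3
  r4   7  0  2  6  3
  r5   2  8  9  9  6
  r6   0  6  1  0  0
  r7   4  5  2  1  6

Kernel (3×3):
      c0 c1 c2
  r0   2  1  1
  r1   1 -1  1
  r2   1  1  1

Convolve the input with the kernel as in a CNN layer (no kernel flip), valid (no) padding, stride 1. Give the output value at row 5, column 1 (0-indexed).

47

The receptive field on the input at this output position is [8 9 9 / 6 1 0 / 5 2 1]. Elementwise product with the kernel and sum: 8·2 + 9·1 + 9·1 + 6·1 + 1·-1 + 0·1 + 5·1 + 2·1 + 1·1.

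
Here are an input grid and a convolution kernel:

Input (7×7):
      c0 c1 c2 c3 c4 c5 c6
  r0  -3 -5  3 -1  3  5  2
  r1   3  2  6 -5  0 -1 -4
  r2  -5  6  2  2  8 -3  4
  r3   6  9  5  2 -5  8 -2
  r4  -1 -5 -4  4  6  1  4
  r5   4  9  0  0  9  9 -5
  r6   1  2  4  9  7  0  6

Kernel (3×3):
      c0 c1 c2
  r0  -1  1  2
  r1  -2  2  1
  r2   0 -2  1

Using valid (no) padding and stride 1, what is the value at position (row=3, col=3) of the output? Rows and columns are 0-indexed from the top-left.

The receptive field on the input at this output position is [2 -5 8 / 4 6 1 / 0 9 9]. Elementwise product with the kernel and sum: 2·-1 + -5·1 + 8·2 + 4·-2 + 6·2 + 1·1 + 9·-2 + 9·1.

5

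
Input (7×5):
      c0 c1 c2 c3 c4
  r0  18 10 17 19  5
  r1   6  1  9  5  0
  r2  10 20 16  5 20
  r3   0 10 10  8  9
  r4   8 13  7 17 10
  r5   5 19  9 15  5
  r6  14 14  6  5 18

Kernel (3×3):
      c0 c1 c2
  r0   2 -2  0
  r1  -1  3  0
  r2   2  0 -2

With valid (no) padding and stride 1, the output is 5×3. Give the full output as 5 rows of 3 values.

Output[0,0]: The receptive field on the input at this output position is [18 10 17 / 6 1 9 / 10 20 16]. Elementwise product with the kernel and sum: 18·2 + 10·-2 + 6·-1 + 1·3 + 10·2 + 16·-2.

1 42 -6
40 16 9
12 20 30
3 16 56
58 38 -8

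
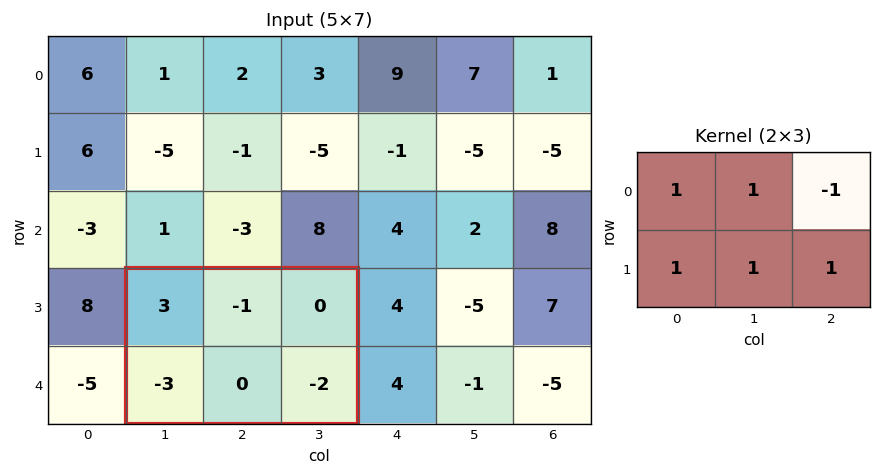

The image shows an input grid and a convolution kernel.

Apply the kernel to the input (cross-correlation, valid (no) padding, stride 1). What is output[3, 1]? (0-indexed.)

The receptive field on the input at this output position is [3 -1 0 / -3 0 -2]. Elementwise product with the kernel and sum: 3·1 + -1·1 + 0·-1 + -3·1 + 0·1 + -2·1.

-3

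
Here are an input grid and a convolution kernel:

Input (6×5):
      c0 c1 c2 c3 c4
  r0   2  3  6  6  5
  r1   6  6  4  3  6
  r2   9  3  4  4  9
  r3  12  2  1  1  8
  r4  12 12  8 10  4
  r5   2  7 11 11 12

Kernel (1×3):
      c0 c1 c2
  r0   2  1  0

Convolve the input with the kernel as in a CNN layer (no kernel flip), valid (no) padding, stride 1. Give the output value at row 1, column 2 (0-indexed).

The receptive field on the input at this output position is [4 3 6]. Elementwise product with the kernel and sum: 4·2 + 3·1.

11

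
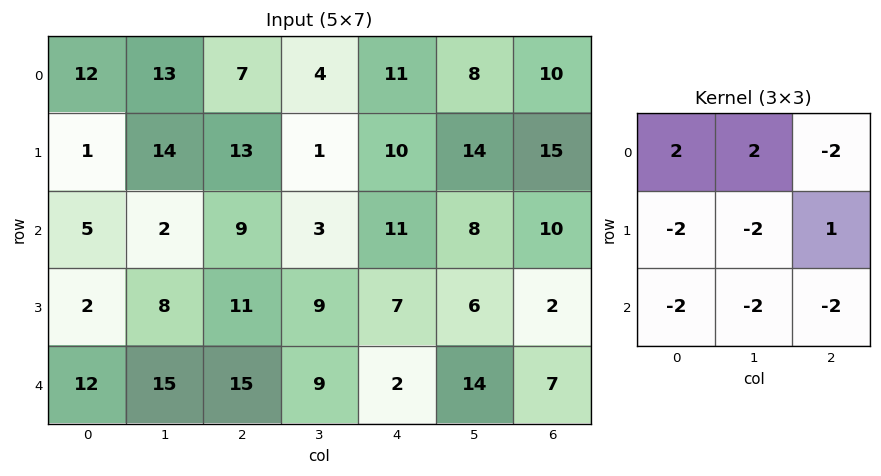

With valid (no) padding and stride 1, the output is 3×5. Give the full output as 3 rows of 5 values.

Output[0,0]: The receptive field on the input at this output position is [12 13 7 / 1 14 13 / 5 2 9]. Elementwise product with the kernel and sum: 12·2 + 13·2 + 7·-2 + 1·-2 + 14·-2 + 13·1 + 5·-2 + 2·-2 + 9·-2.

-13 -49 -64 -38 -73
-43 -23 -59 -70 -40
-97 -91 -83 -64 -52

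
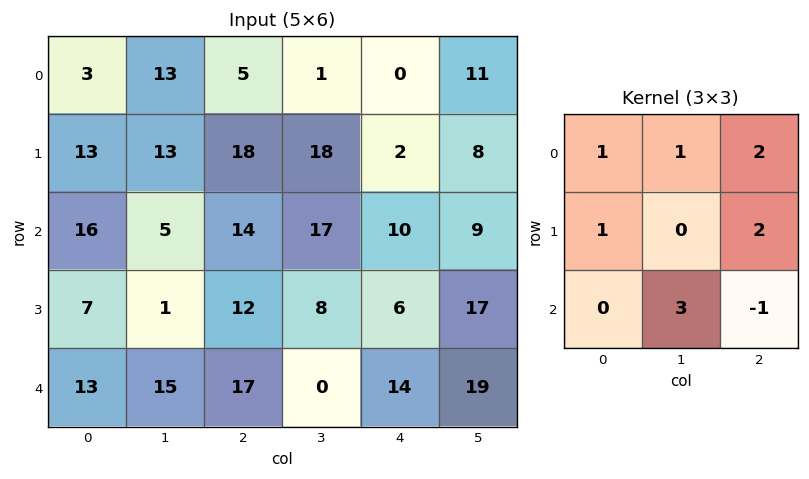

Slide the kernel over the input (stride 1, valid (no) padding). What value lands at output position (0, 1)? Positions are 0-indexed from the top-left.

94

The receptive field on the input at this output position is [13 5 1 / 13 18 18 / 5 14 17]. Elementwise product with the kernel and sum: 13·1 + 5·1 + 1·2 + 13·1 + 18·2 + 14·3 + 17·-1.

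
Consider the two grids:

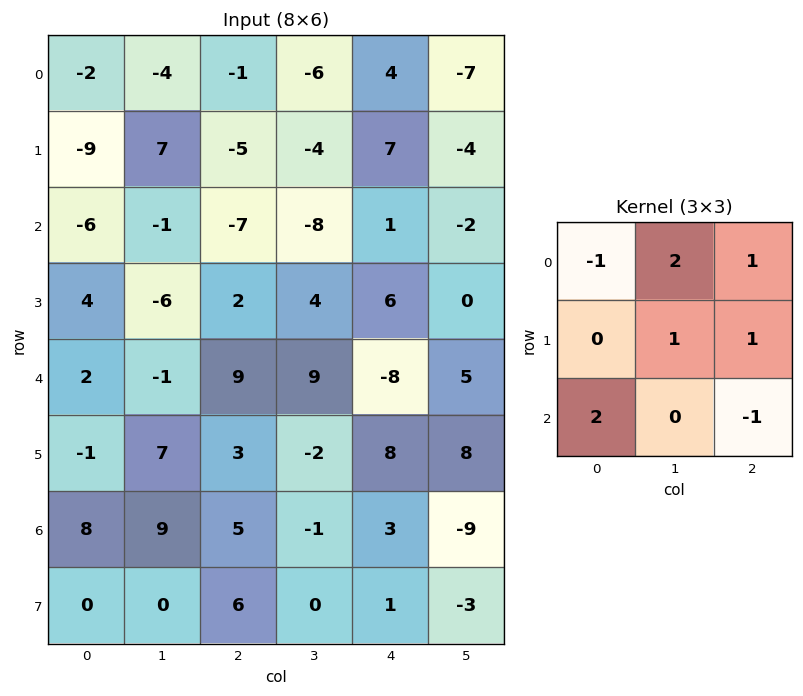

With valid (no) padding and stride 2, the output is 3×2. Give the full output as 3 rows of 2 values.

-10 -19
-12 28
26 14

Output[0,0]: The receptive field on the input at this output position is [-2 -4 -1 / -9 7 -5 / -6 -1 -7]. Elementwise product with the kernel and sum: -2·-1 + -4·2 + -1·1 + 7·1 + -5·1 + -6·2 + -7·-1.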